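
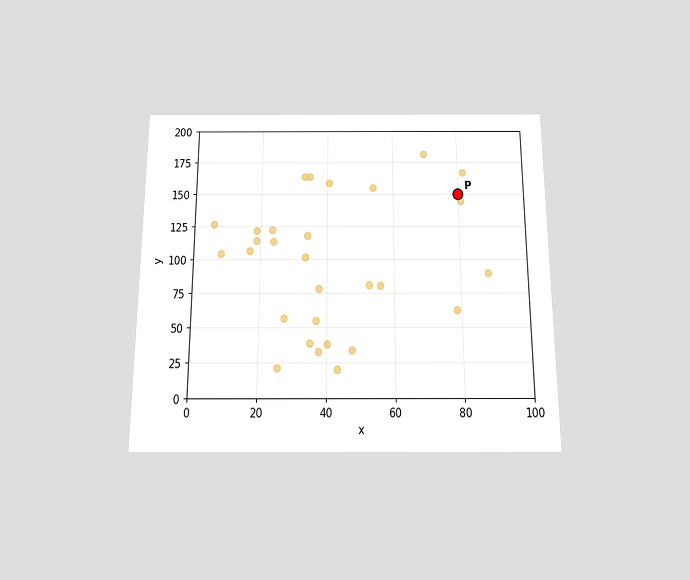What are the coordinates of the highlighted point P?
The chart is viewed slightly from below. Following the gridlines from P to each axis, P sits at (80, 150).

(80, 150)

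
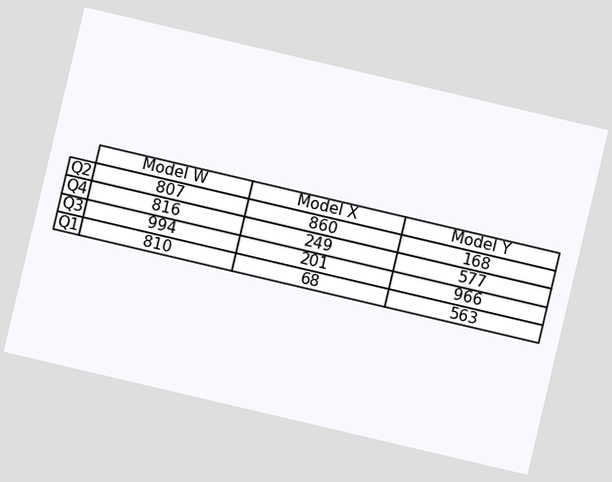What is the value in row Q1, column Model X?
The chart is tilted about 13° clockwise. The (Q1, Model X) cell reads 68.

68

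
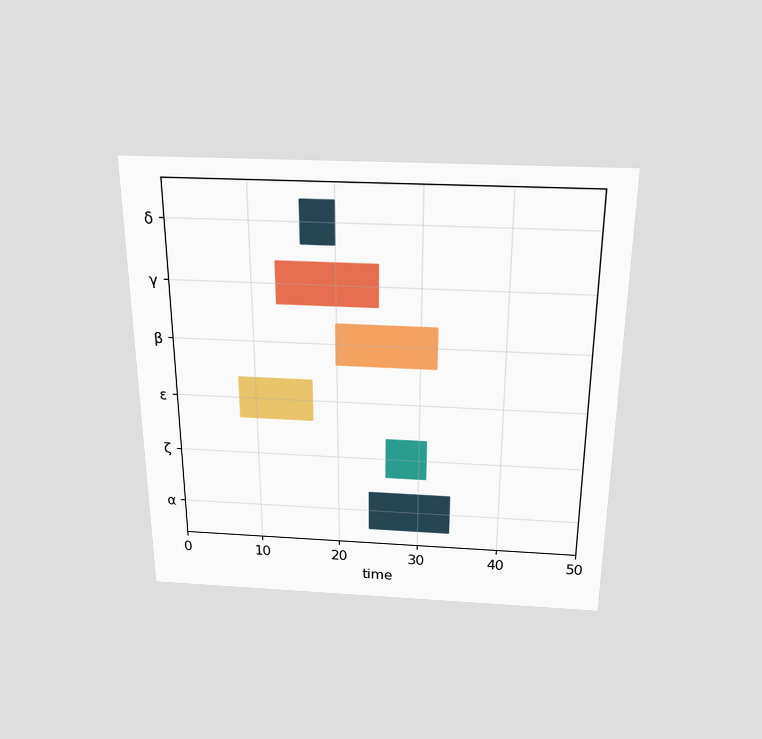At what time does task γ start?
The chart is viewed slightly from above. The γ bar begins at t=13.

13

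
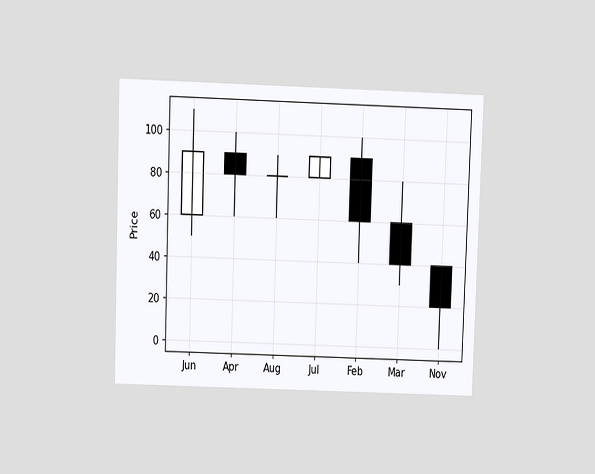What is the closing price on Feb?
60

The chart is viewed slightly from above. The Feb candle closes at 60.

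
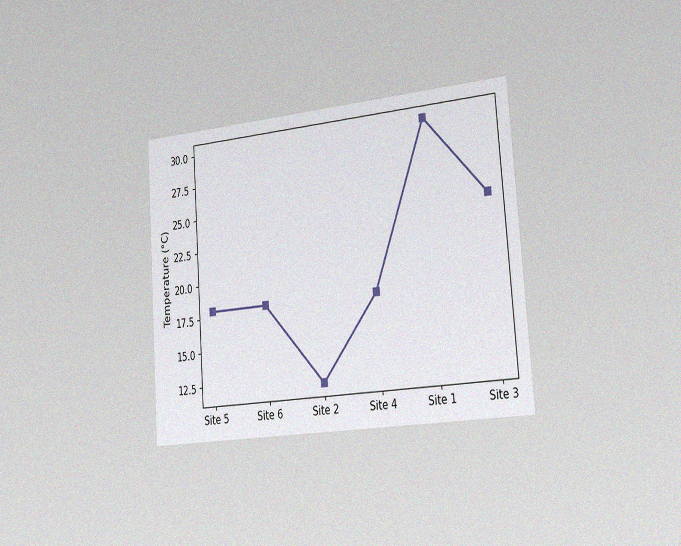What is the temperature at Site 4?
18°C

The chart is tilted about 4° counter-clockwise and viewed slightly from the right, with some photo noise. At Site 4, the line is at 18°C.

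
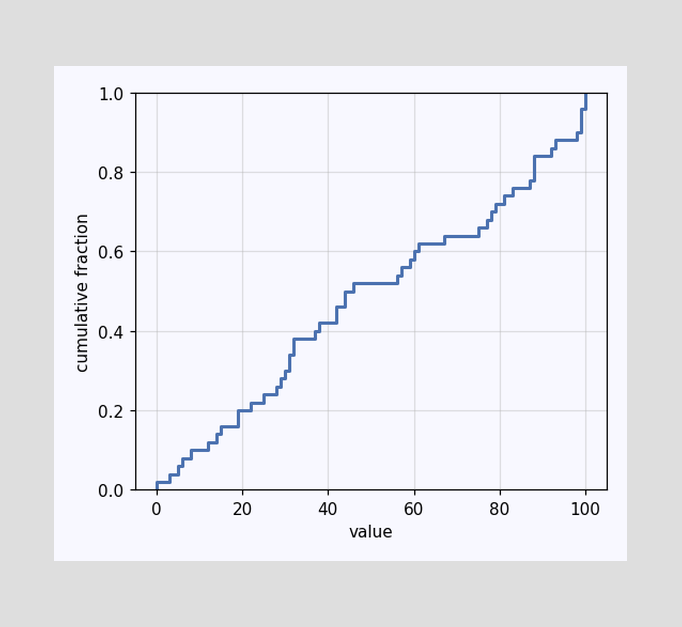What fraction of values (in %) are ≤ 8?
10%

At x=8 the ECDF step is at 10%.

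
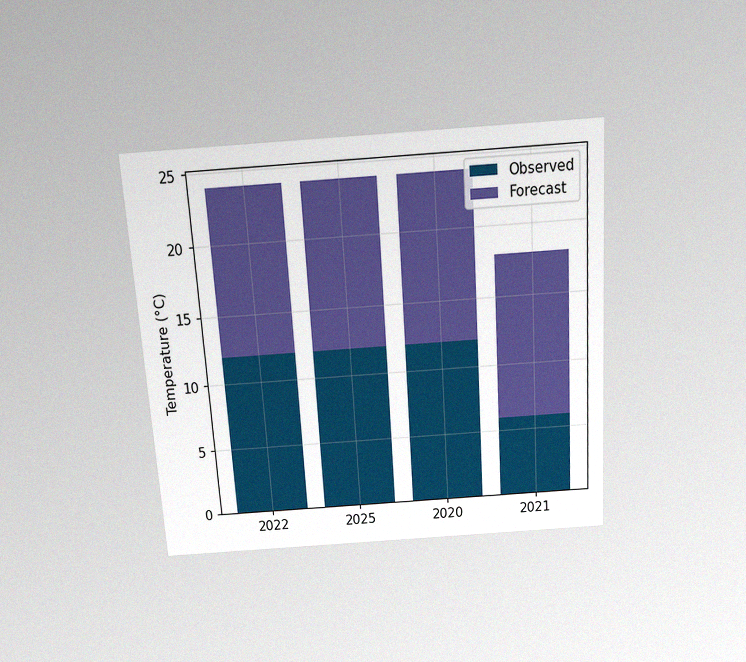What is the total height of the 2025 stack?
The chart is tilted about 4° counter-clockwise and viewed slightly from above, with some photo noise. The 2025 stack's top reaches 24°C on the y-axis.

24°C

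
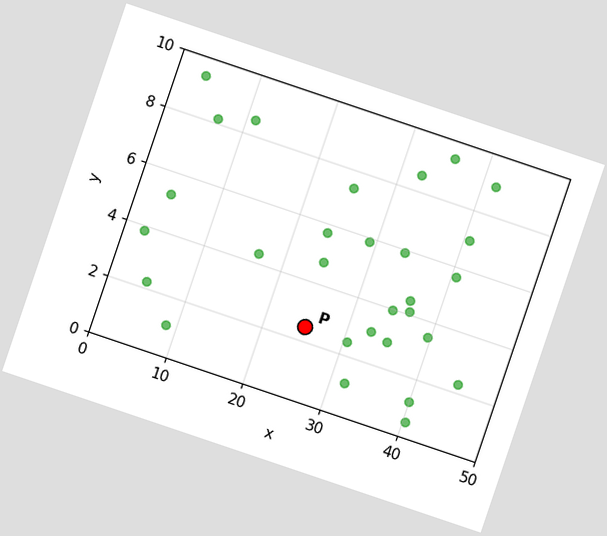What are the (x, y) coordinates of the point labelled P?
(25, 2.5)

The chart is tilted about 19° clockwise. Following the gridlines from P to each axis, P sits at (25, 2.5).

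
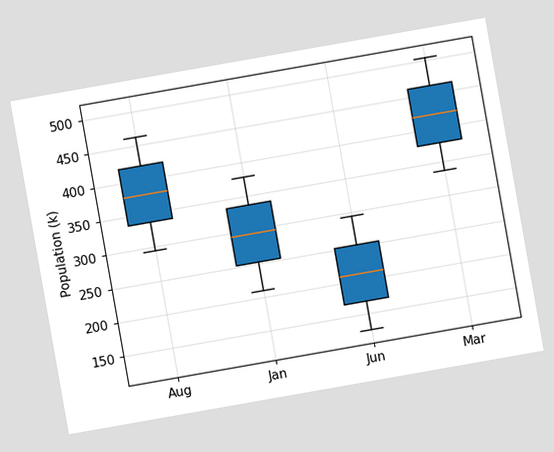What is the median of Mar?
The chart is tilted about 10° counter-clockwise. The median line in the Mar box sits at 420k.

420k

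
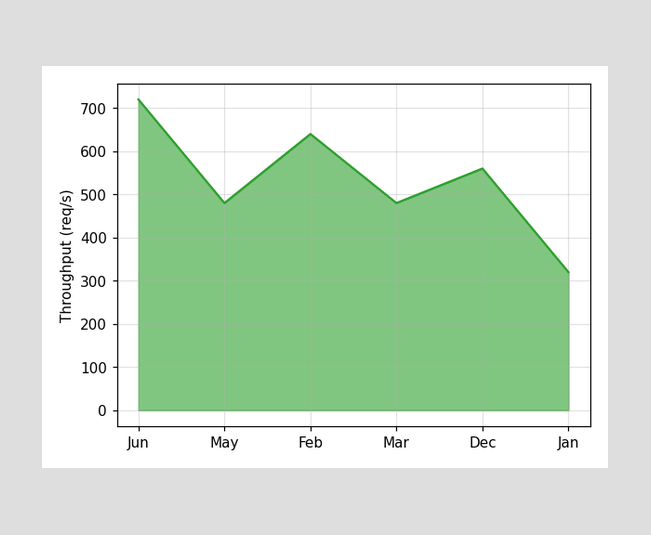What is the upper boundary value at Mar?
At Mar the upper boundary is at 480req/s.

480req/s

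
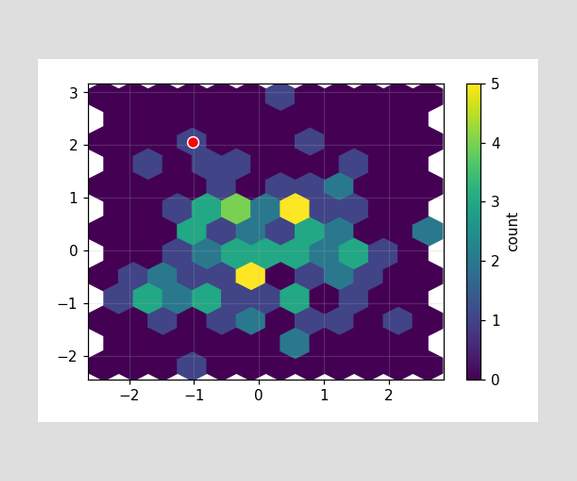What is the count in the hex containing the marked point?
1

The marked hex reads 1 on the colorbar.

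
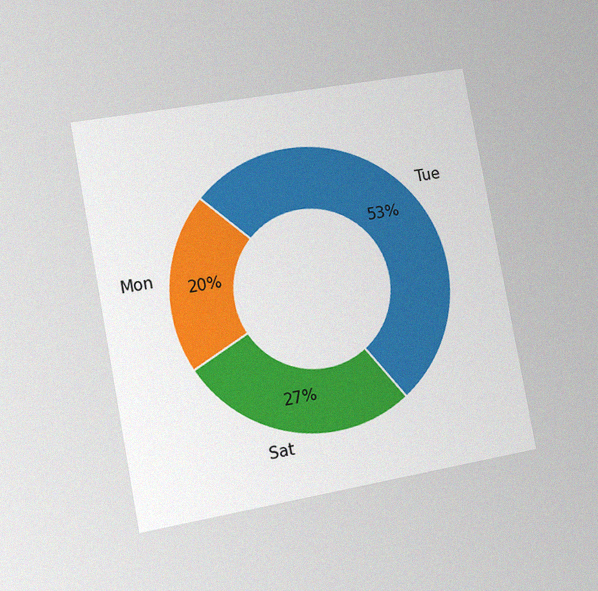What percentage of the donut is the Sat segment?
27%

The chart is tilted about 10° counter-clockwise and viewed slightly from the left, with some photo noise. The Sat segment takes up 27% of the ring.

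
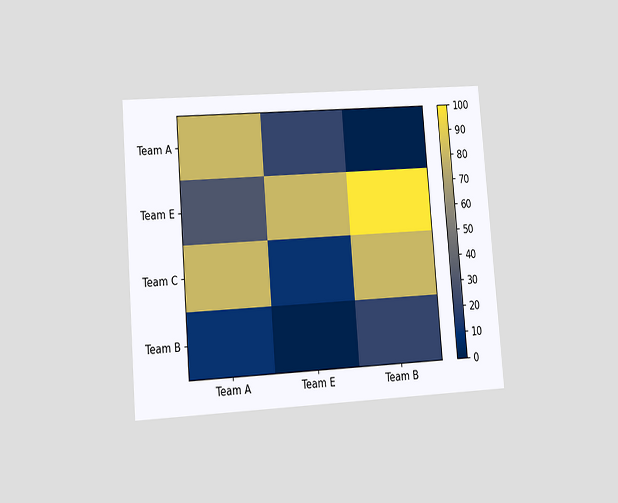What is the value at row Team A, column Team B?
0

The chart is tilted about 5° counter-clockwise and viewed at a slight angle. Matching cell (Team A, Team B) against the colorbar gives 0.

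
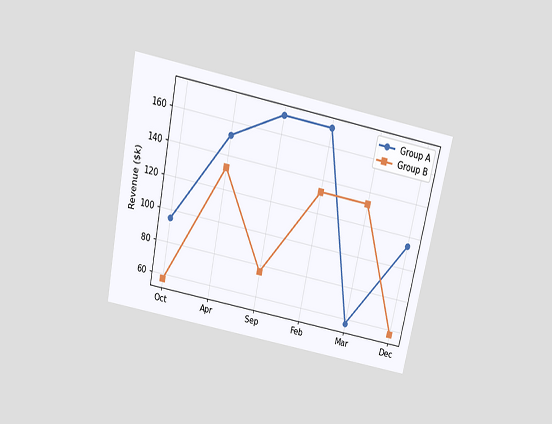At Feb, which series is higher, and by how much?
Group A, by $38k

The chart is tilted about 12° clockwise and viewed slightly from above. At Feb, Group A sits above the other line by $38k.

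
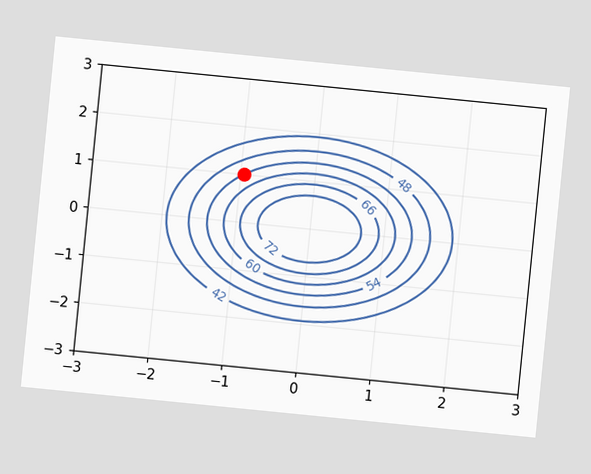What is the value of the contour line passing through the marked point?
54

The chart is tilted about 6° clockwise. The marked point sits on the contour labelled 54.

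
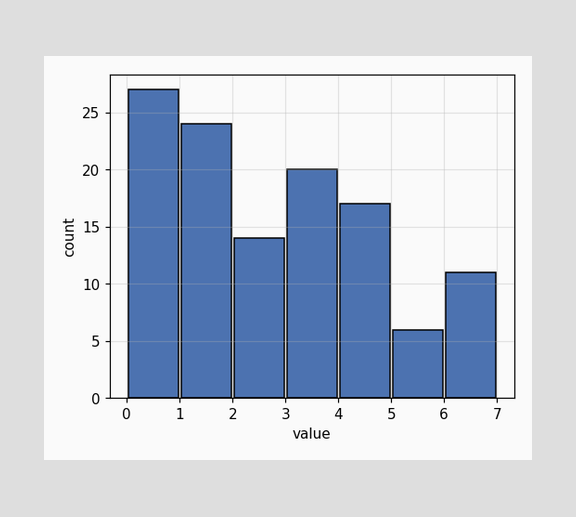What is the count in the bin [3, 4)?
The [3, 4) bin has height 20.

20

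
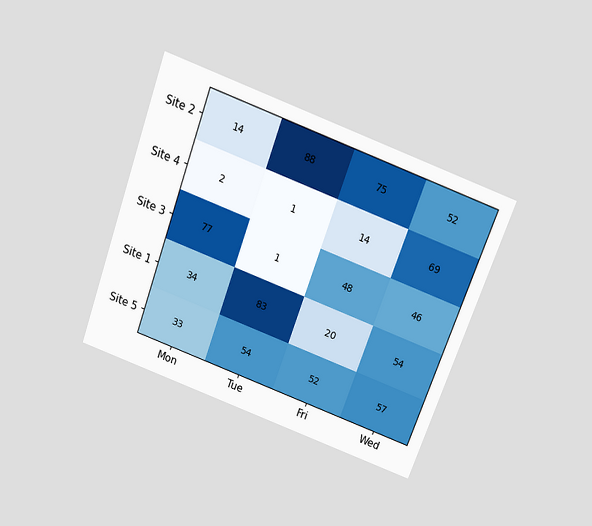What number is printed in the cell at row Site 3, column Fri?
48

The chart is tilted about 20° clockwise and viewed slightly from above. The (Site 3, Fri) cell reads 48.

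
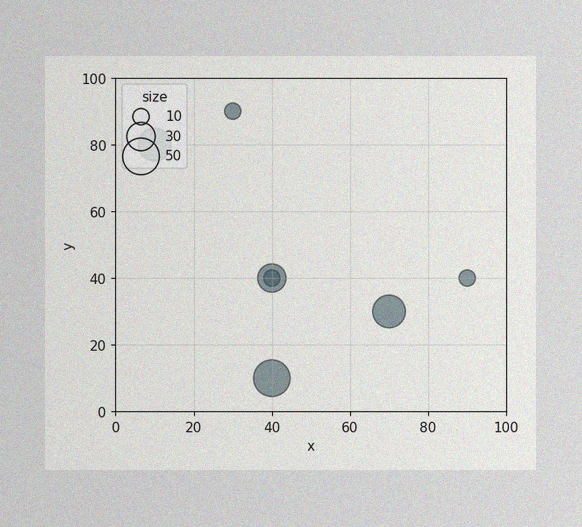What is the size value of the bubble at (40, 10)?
The image has some photo noise and uneven lighting. Matching the bubble at (40, 10) against the size legend gives 50.

50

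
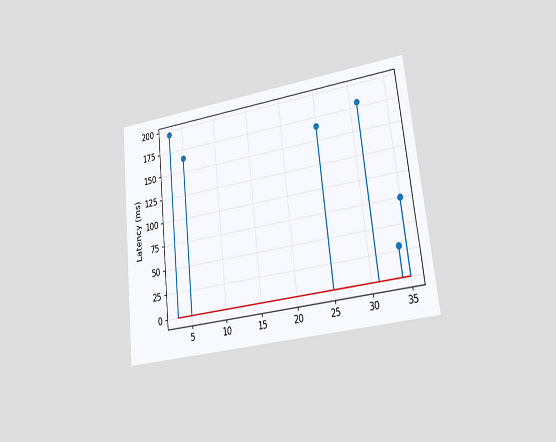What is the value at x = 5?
165ms

The chart is tilted about 6° counter-clockwise and viewed at a slight angle. The stem at x=5 reaches 165ms.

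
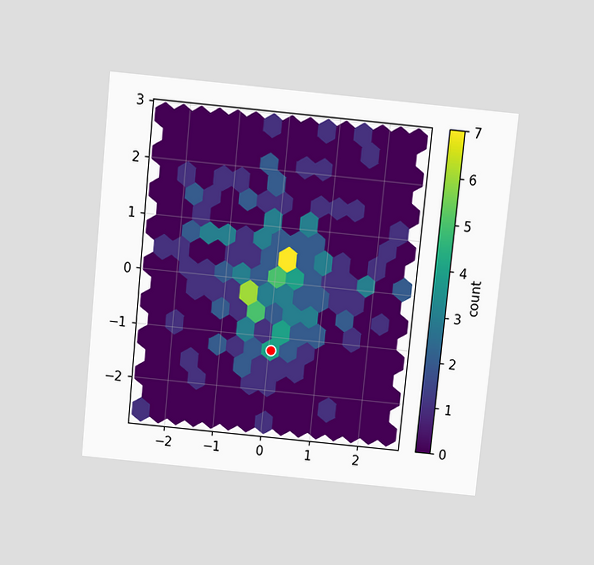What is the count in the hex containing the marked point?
The chart is tilted about 6° clockwise and viewed slightly from above. The marked hex reads 4 on the colorbar.

4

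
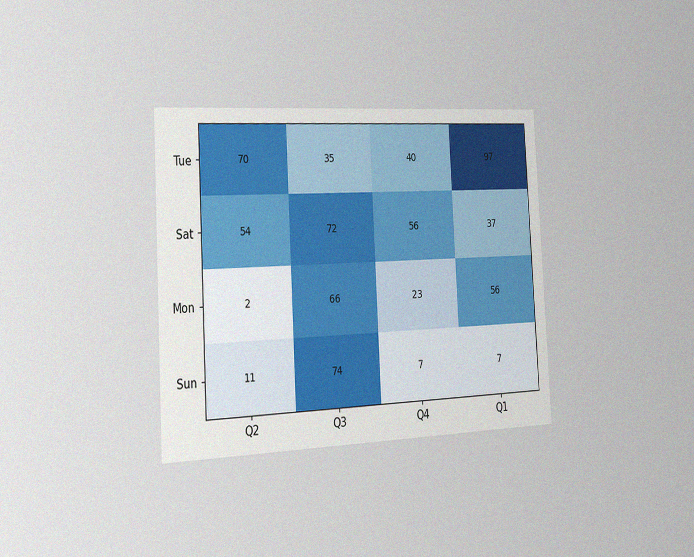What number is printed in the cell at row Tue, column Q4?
The chart is tilted about 3° counter-clockwise and viewed slightly from the left, with some photo noise. The (Tue, Q4) cell reads 40.

40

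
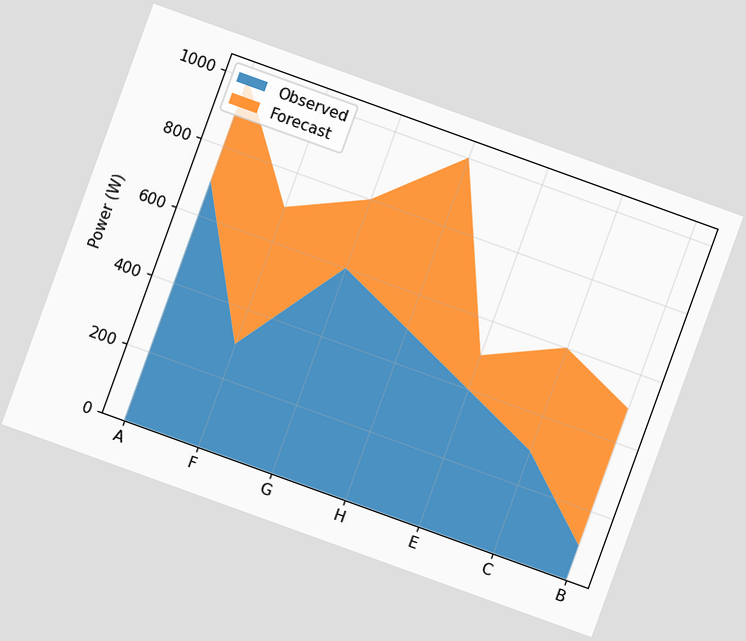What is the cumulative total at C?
600W

The chart is tilted about 20° clockwise. The stacked total at C reaches 600W.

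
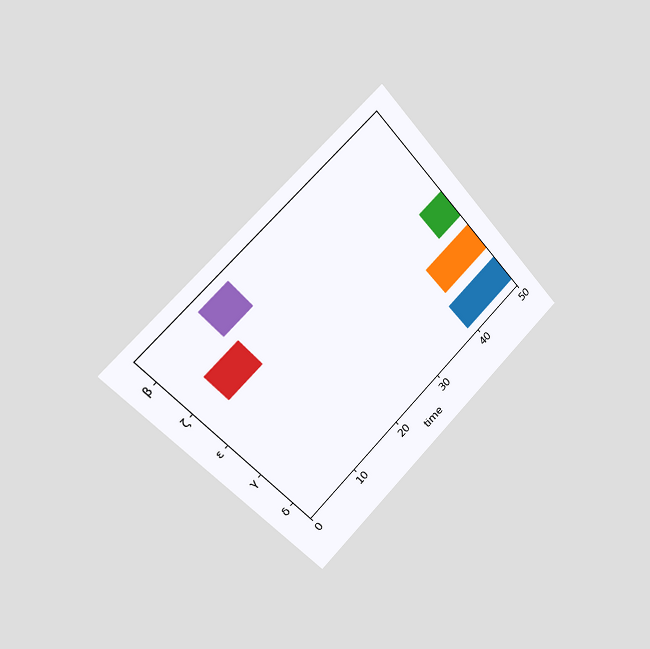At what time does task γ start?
The chart is tilted about 44° counter-clockwise and viewed slightly from the left. The γ bar begins at t=40.

40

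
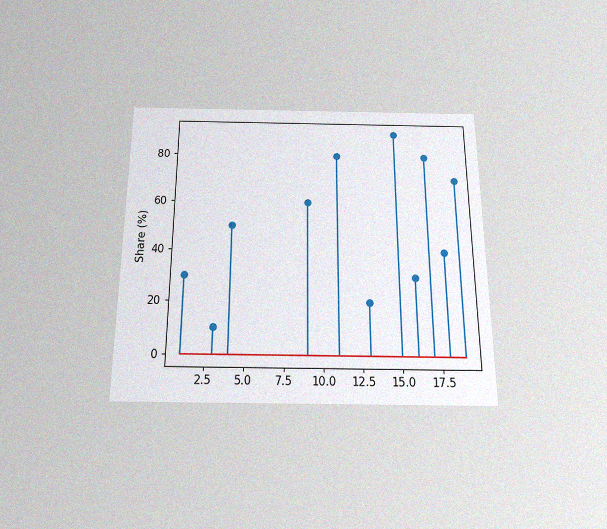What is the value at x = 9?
60%

The chart is viewed slightly from below, with some photo noise. The stem at x=9 reaches 60%.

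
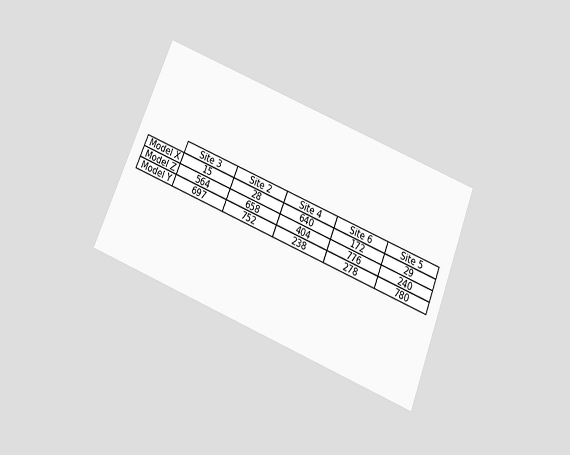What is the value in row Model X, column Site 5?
The chart is tilted about 22° clockwise and viewed slightly from below. The (Model X, Site 5) cell reads 29.

29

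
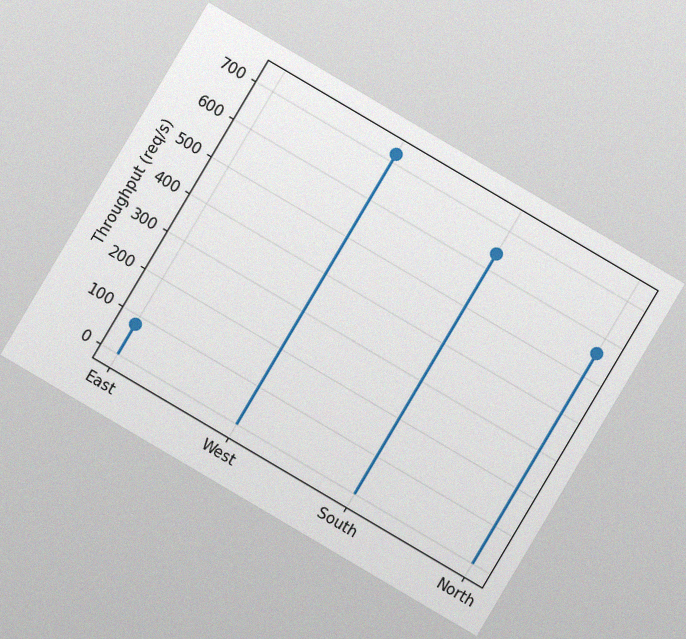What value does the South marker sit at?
The chart is tilted about 31° clockwise, with some photo noise. The South marker sits at 640req/s.

640req/s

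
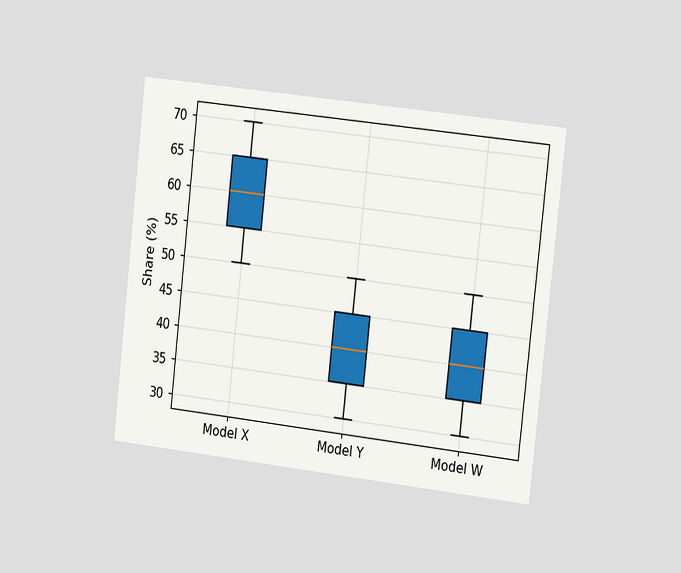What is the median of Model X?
The chart is tilted about 6° clockwise and viewed slightly from the right. The median line in the Model X box sits at 60%.

60%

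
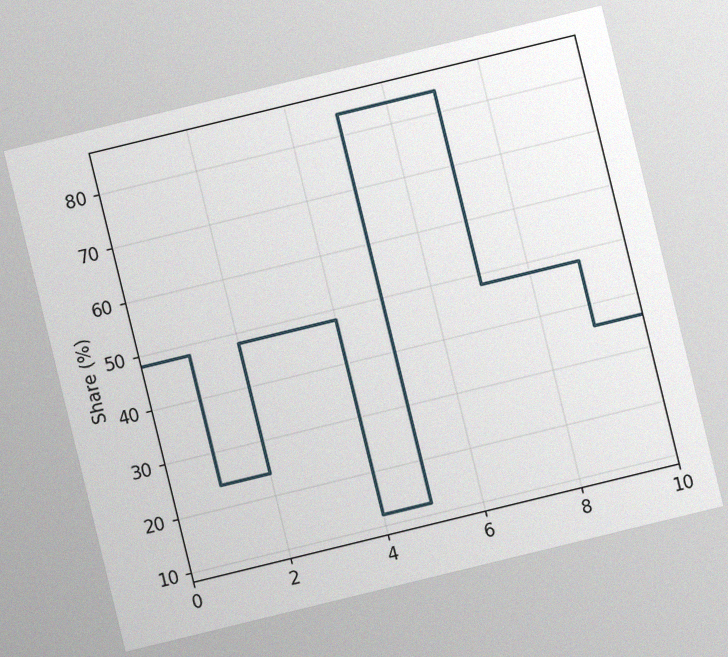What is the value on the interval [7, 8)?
The chart is tilted about 14° counter-clockwise, with some photo noise. On [7, 8) the step sits at 48%.

48%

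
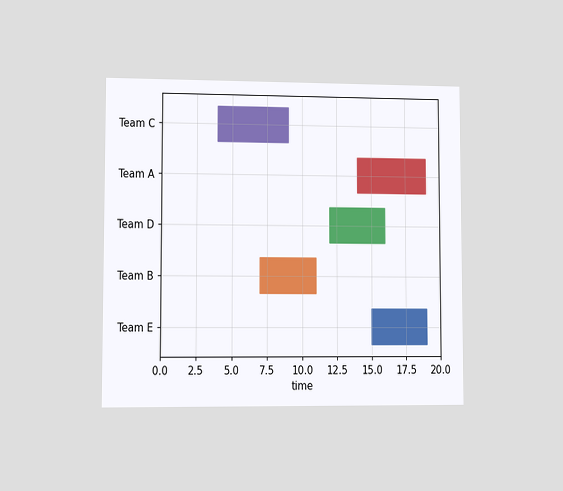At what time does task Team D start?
The chart is viewed at a slight angle. The Team D bar begins at t=12.

12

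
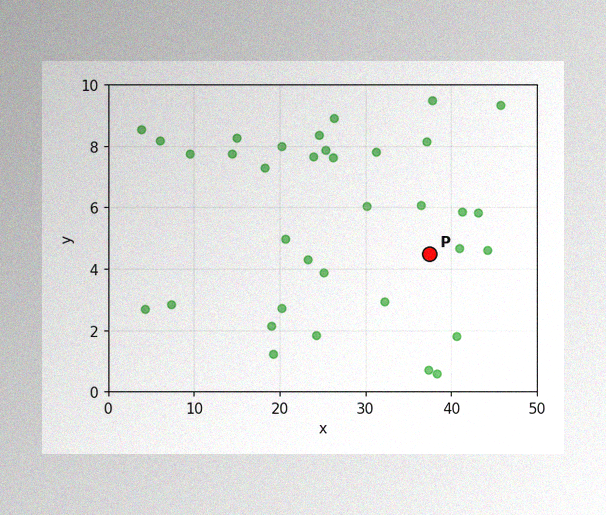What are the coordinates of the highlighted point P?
The image has some photo noise and uneven lighting. Following the gridlines from P to each axis, P sits at (37.5, 4.5).

(37.5, 4.5)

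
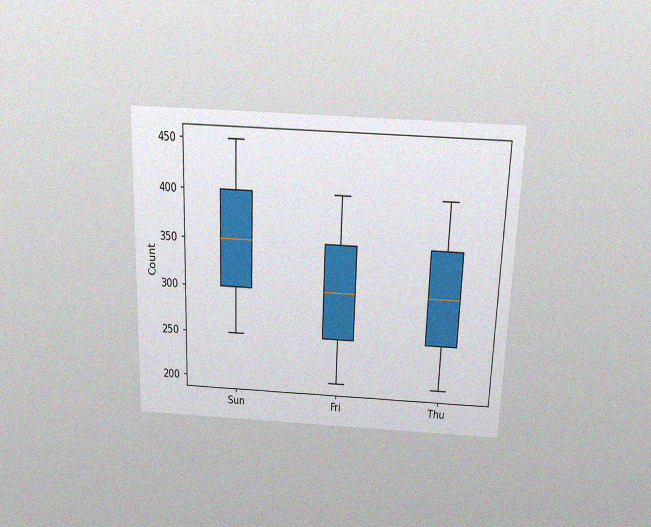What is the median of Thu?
300

The chart is viewed slightly from above, with some photo noise. The median line in the Thu box sits at 300.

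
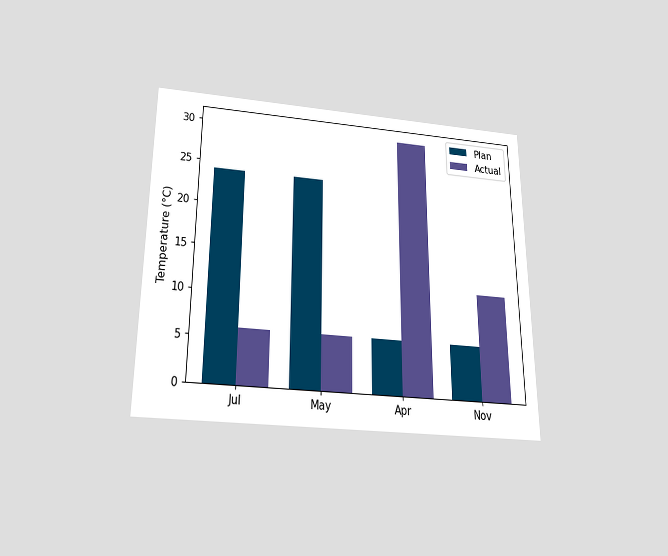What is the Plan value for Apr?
6°C

The chart is viewed slightly from below. The Plan bar at Apr reaches 6°C on the y-axis.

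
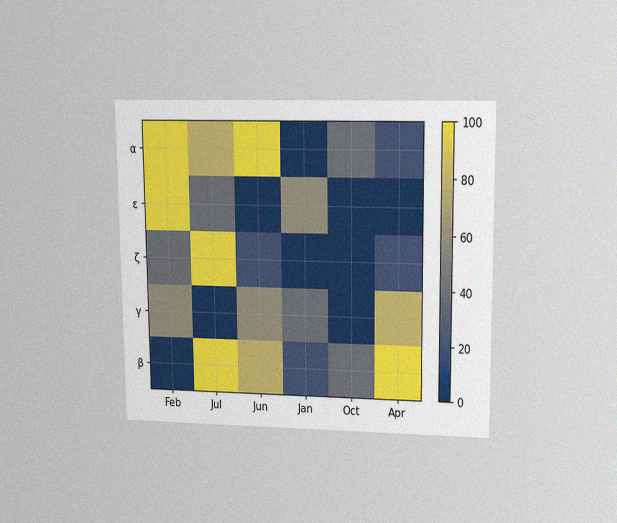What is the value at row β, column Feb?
The chart is viewed at a slight angle, with some photo noise. Matching cell (β, Feb) against the colorbar gives 0.

0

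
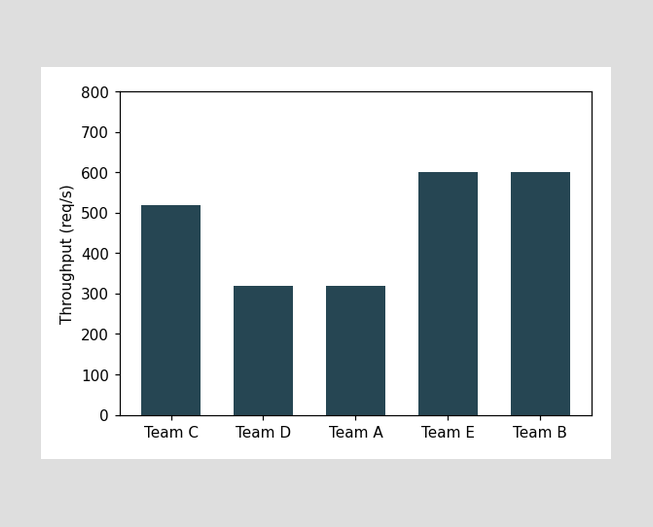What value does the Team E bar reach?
600req/s

Reading along the chart's y-axis, the Team E bar reaches 600req/s.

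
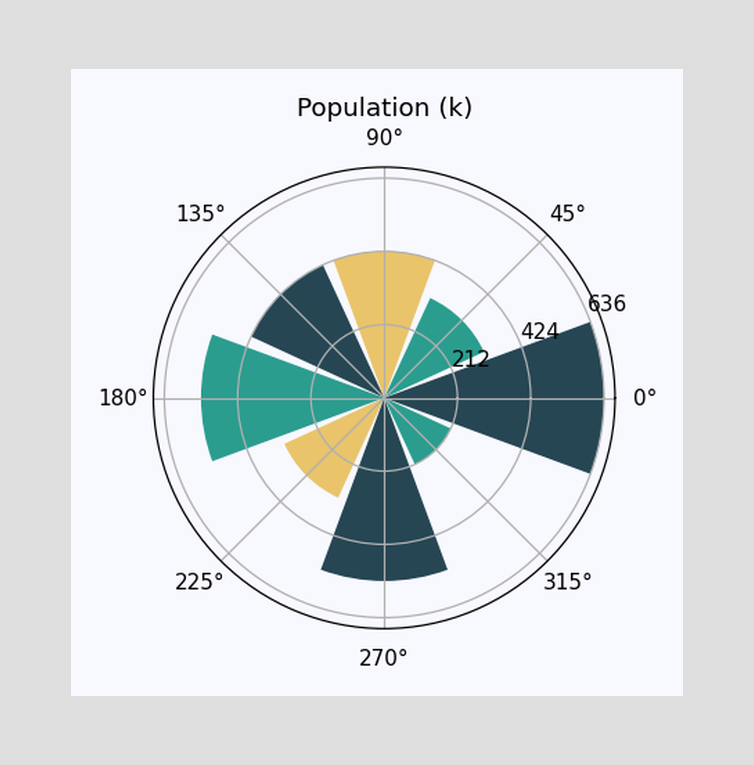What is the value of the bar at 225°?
318k

The bar at 225° reaches 318k on the radial axis.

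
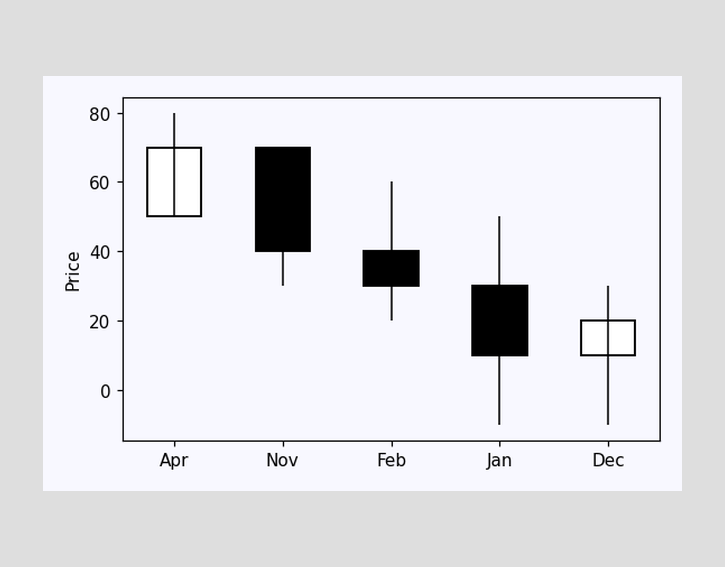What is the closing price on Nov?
40

The Nov candle closes at 40.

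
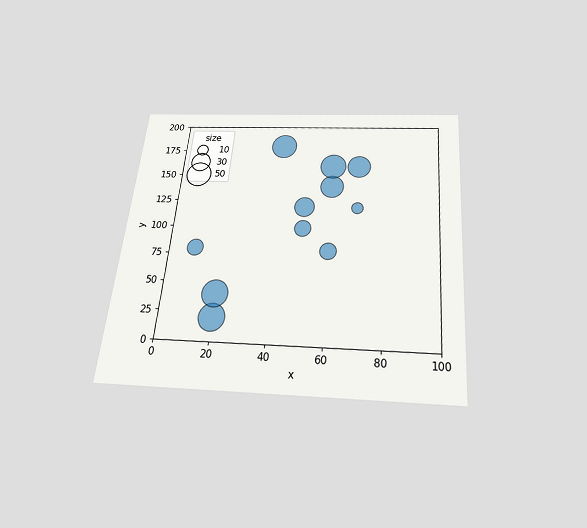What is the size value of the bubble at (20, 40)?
The chart is tilted about 5° clockwise and viewed slightly from below. Matching the bubble at (20, 40) against the size legend gives 50.

50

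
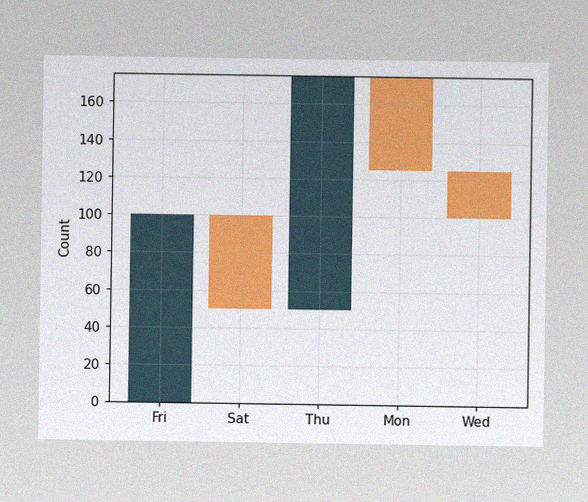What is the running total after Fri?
100

The image has some photo noise and uneven lighting. After Fri the running total reaches 100.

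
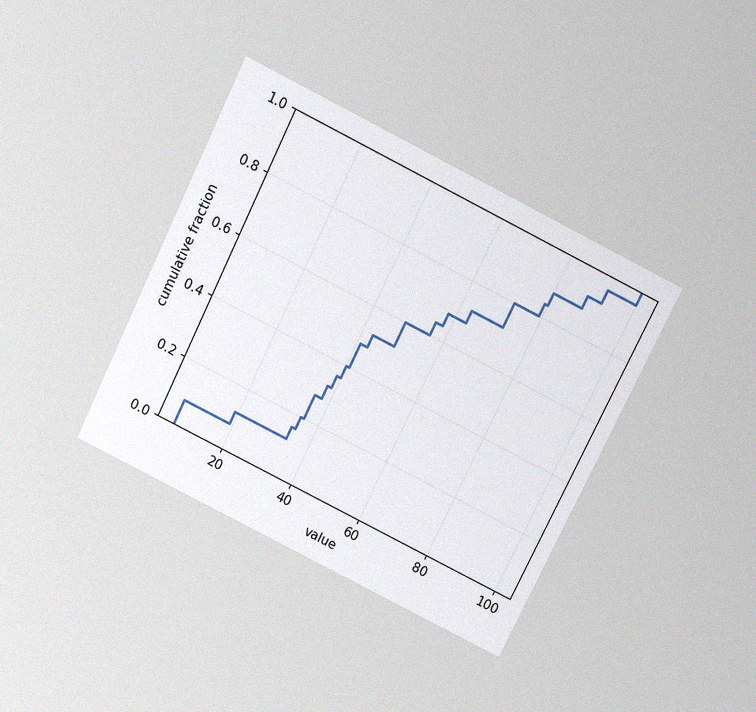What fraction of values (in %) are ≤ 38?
The chart is tilted about 26° clockwise and viewed slightly from above, with some photo noise. At x=38 the ECDF step is at 32%.

32%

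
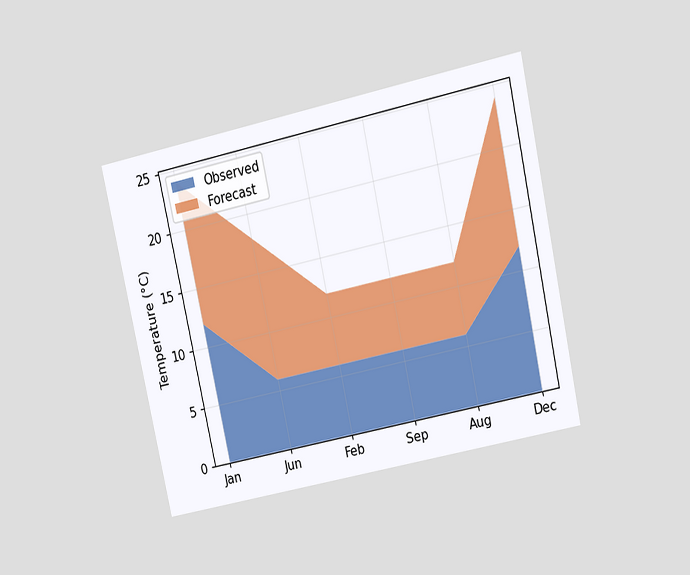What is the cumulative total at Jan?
24°C

The chart is tilted about 12° counter-clockwise and viewed at a slight angle. The stacked total at Jan reaches 24°C.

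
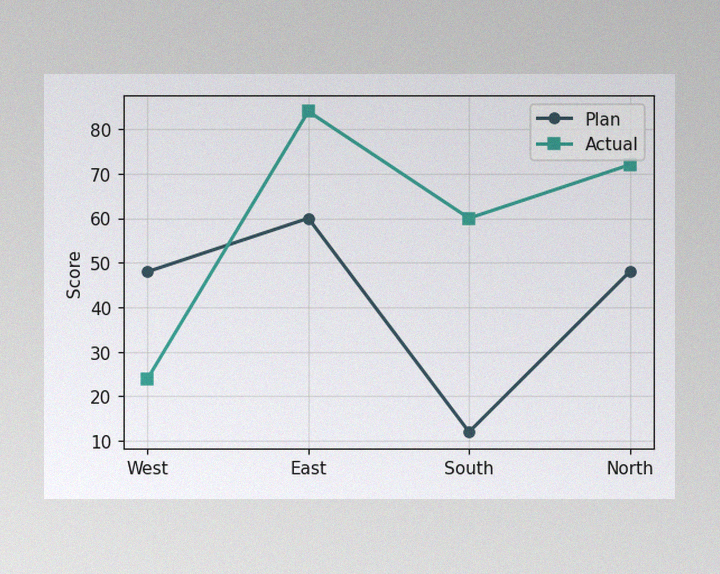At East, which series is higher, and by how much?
The image has some photo noise and uneven lighting. At East, Actual sits above the other line by 24.

Actual, by 24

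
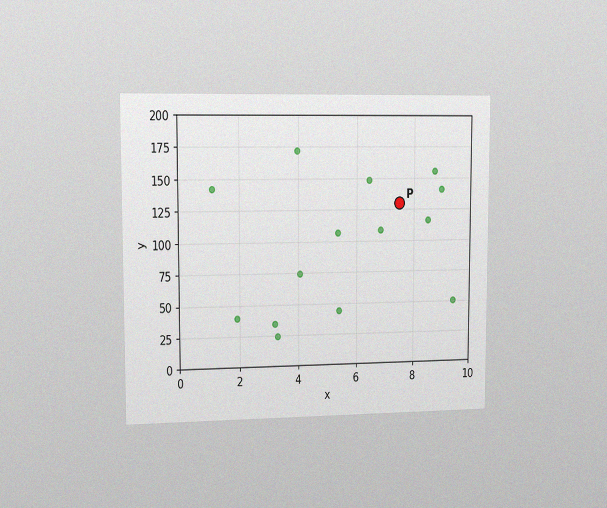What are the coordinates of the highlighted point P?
(7.5, 130)

The chart is viewed slightly from the left, with some photo noise. Following the gridlines from P to each axis, P sits at (7.5, 130).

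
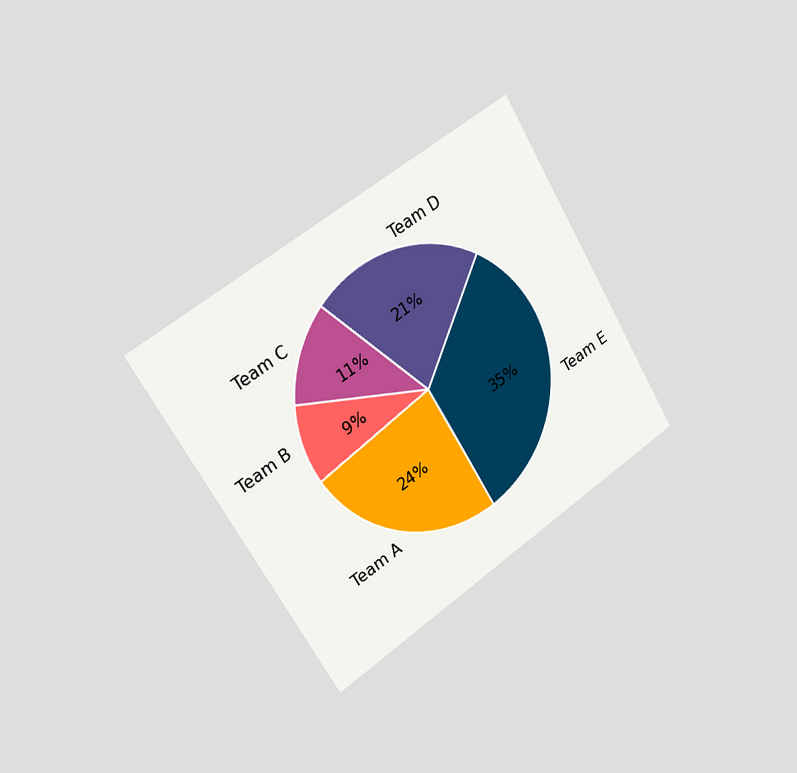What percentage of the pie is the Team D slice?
21%

The chart is tilted about 31° counter-clockwise and viewed slightly from the left. The Team D slice takes up 21% of the pie.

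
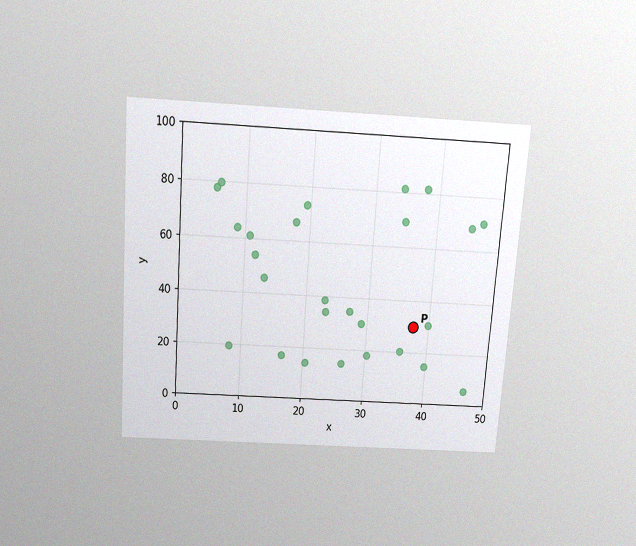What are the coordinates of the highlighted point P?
(37.5, 30)

The chart is tilted about 4° clockwise and viewed slightly from above, with some photo noise. Following the gridlines from P to each axis, P sits at (37.5, 30).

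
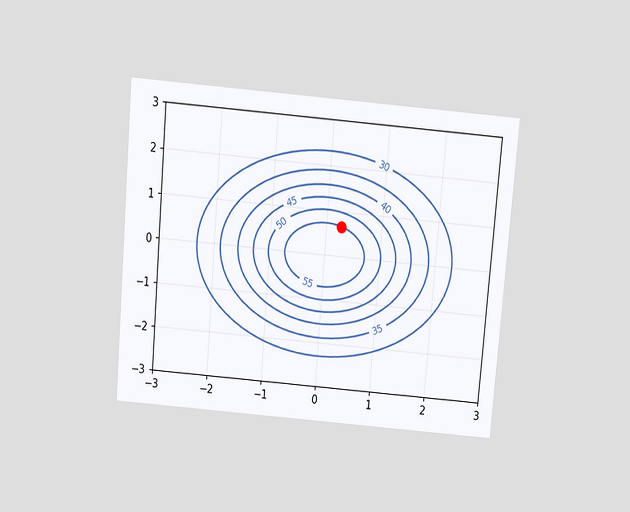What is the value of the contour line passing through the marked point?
55

The chart is tilted about 5° clockwise and viewed slightly from above. The marked point sits on the contour labelled 55.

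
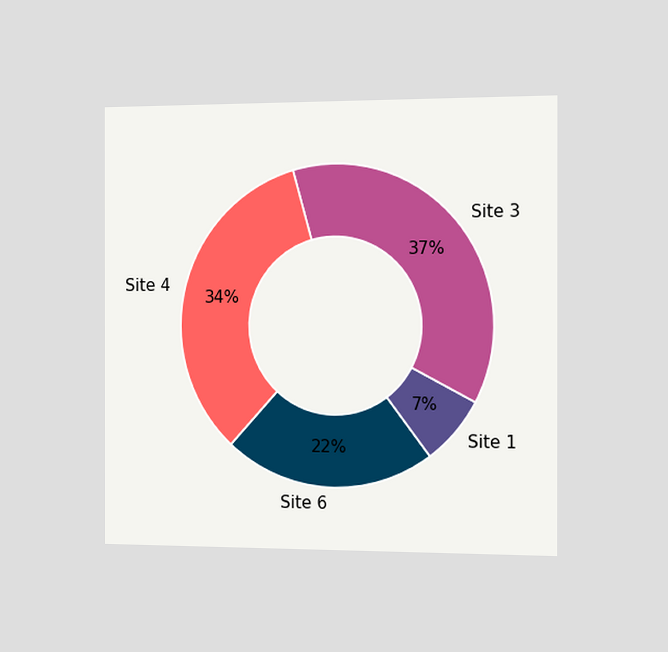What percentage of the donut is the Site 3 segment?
The chart is viewed slightly from the right. The Site 3 segment takes up 37% of the ring.

37%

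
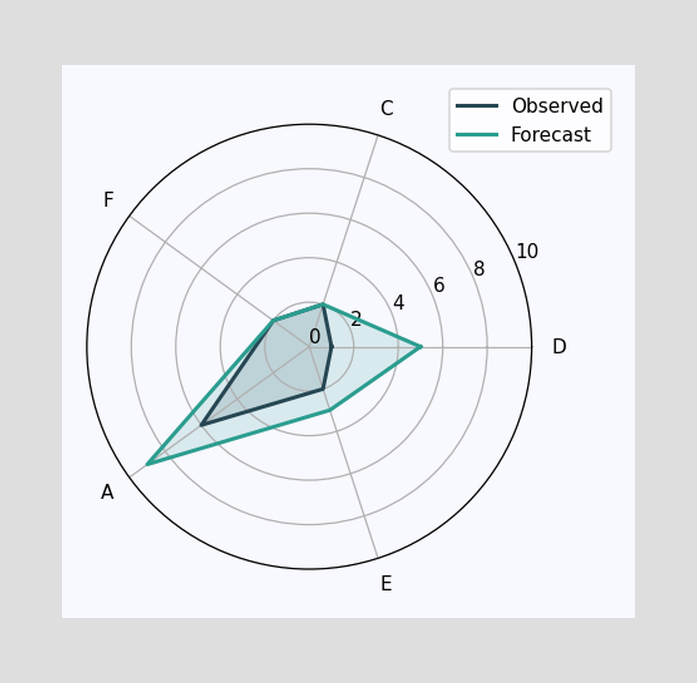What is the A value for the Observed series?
6

On the A axis, Observed reaches 6.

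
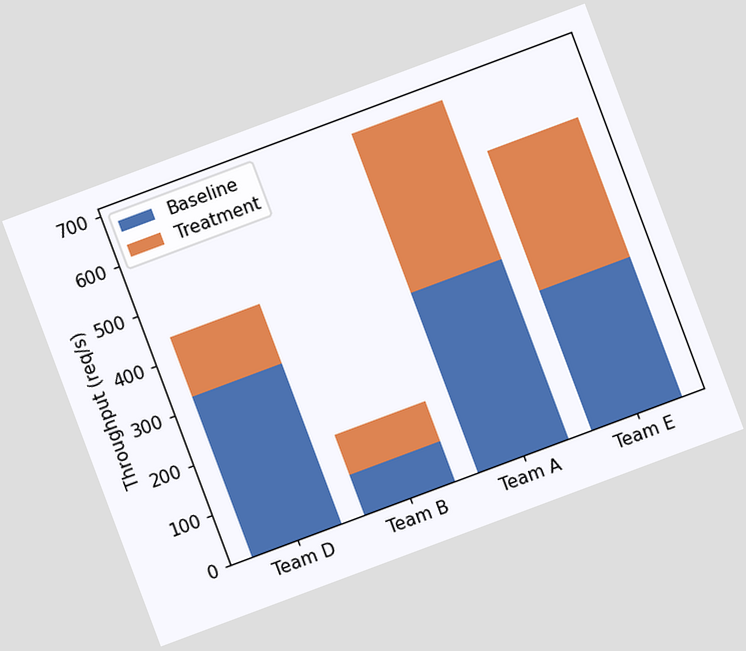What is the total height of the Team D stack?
The chart is tilted about 20° counter-clockwise. The Team D stack's top reaches 440req/s on the y-axis.

440req/s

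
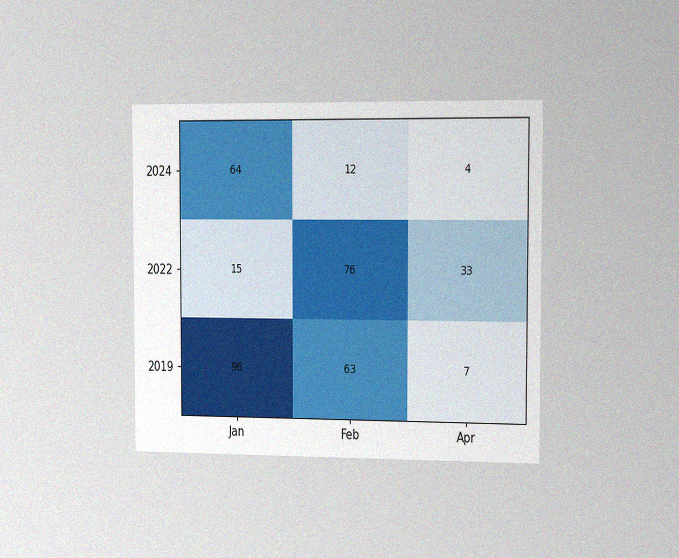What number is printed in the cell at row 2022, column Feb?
76

The chart is viewed slightly from the right, with some photo noise. The (2022, Feb) cell reads 76.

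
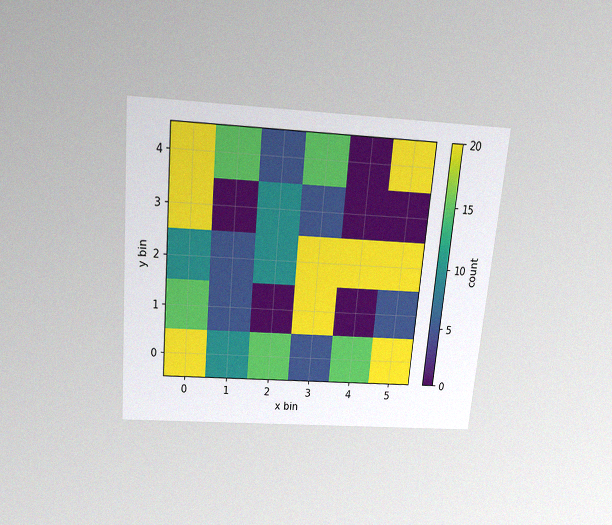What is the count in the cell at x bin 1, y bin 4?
The chart is tilted about 5° clockwise and viewed slightly from above, with some photo noise. Matching the cell (1, 4) against the colorbar gives 15.

15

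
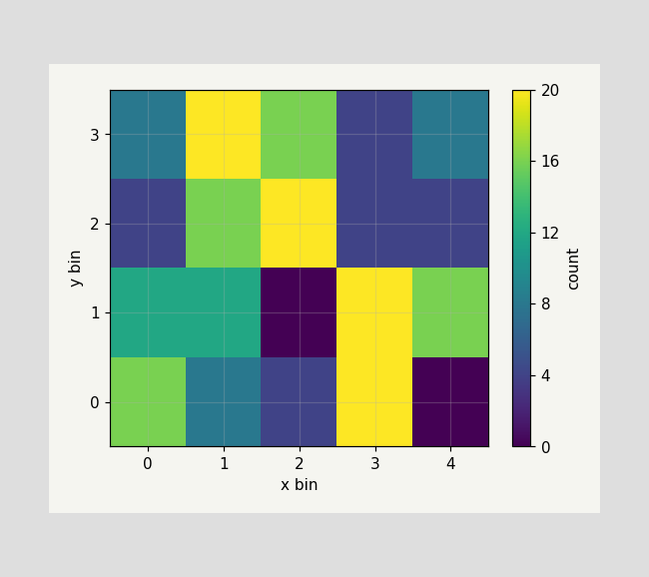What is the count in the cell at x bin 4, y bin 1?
Matching the cell (4, 1) against the colorbar gives 16.

16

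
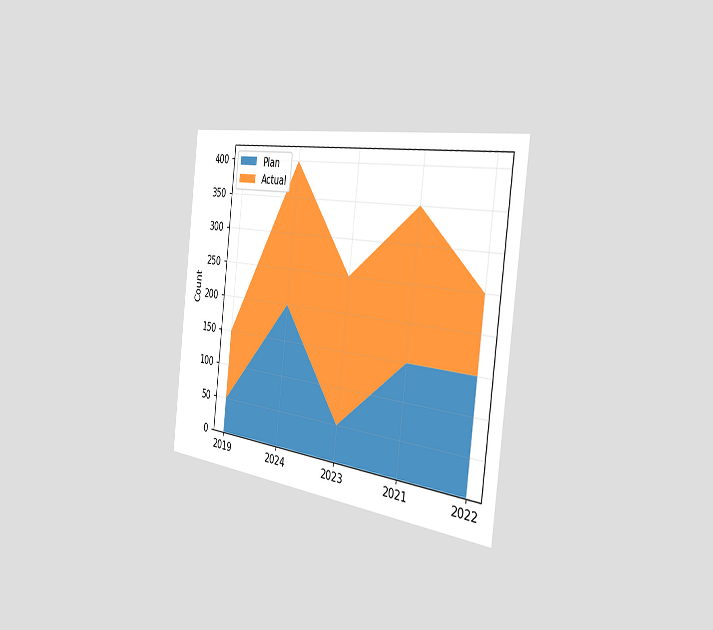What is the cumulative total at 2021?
The chart is tilted about 7° clockwise and viewed slightly from the right. The stacked total at 2021 reaches 350.

350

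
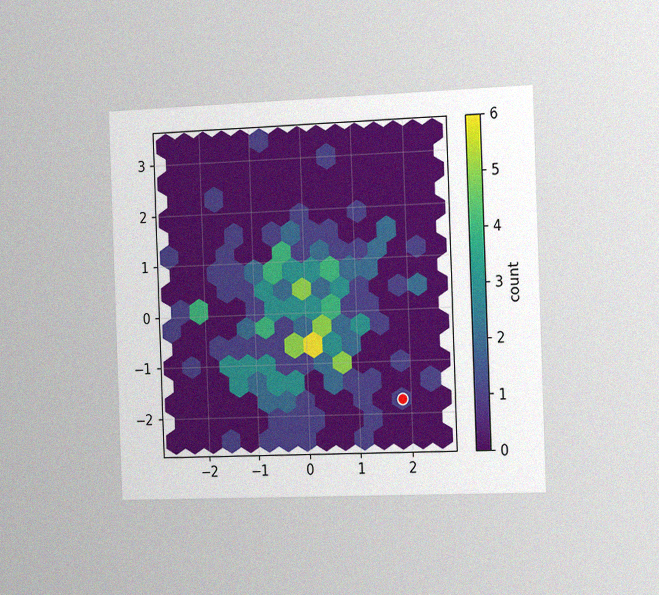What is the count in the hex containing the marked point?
The chart is tilted about 2° counter-clockwise and viewed slightly from the right, with some photo noise. The marked hex reads 1 on the colorbar.

1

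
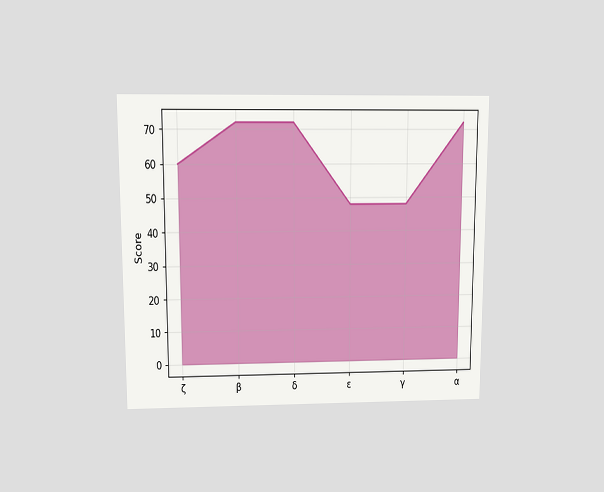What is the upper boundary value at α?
The chart is viewed slightly from above. At α the upper boundary is at 72.

72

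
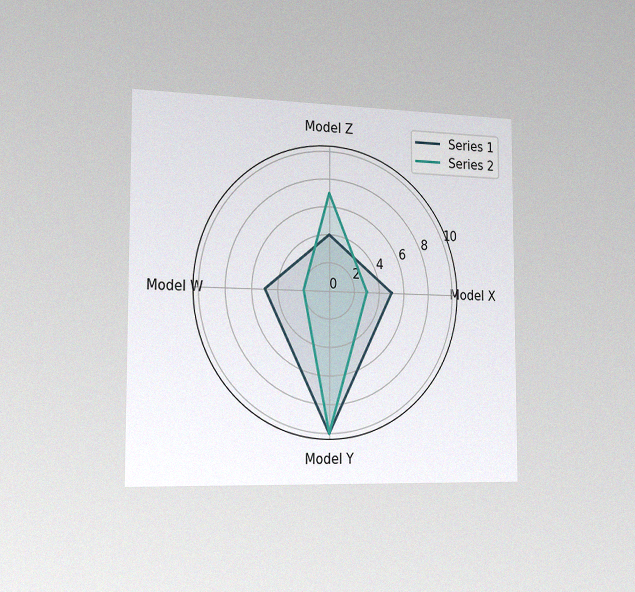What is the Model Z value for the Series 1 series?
4

The chart is viewed slightly from the left, with some photo noise. On the Model Z axis, Series 1 reaches 4.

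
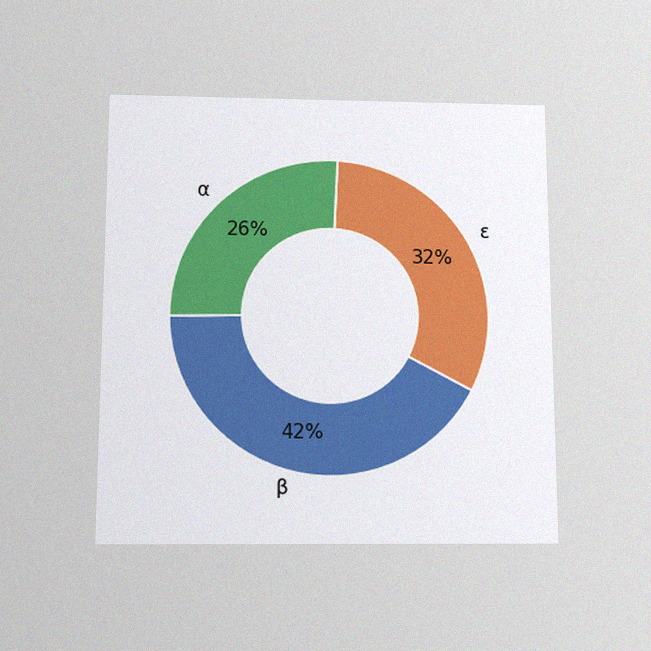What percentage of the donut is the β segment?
42%

The chart is viewed slightly from below, with some photo noise. The β segment takes up 42% of the ring.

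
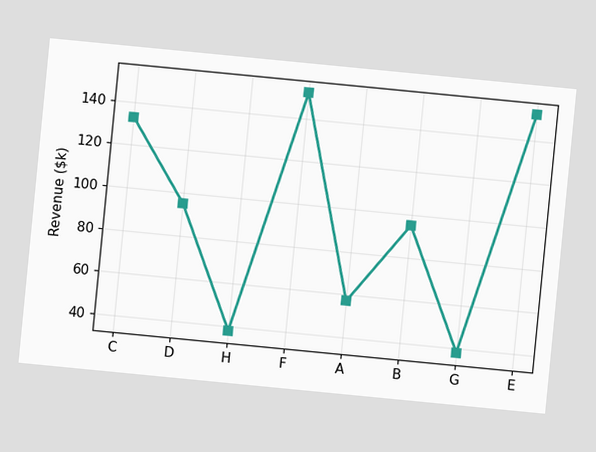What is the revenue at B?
$95k

The chart is tilted about 6° clockwise. At B, the line is at $95k.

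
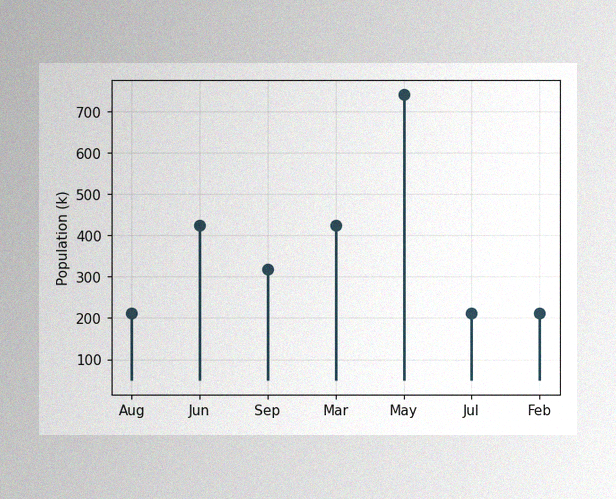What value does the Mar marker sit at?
424k

The image has some photo noise and uneven lighting. The Mar marker sits at 424k.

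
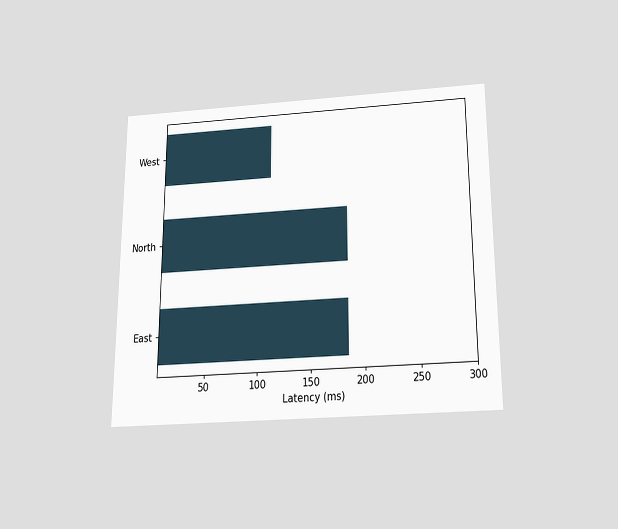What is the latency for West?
The chart is viewed slightly from below. Reading along the chart's x-axis, the West bar reaches 111ms.

111ms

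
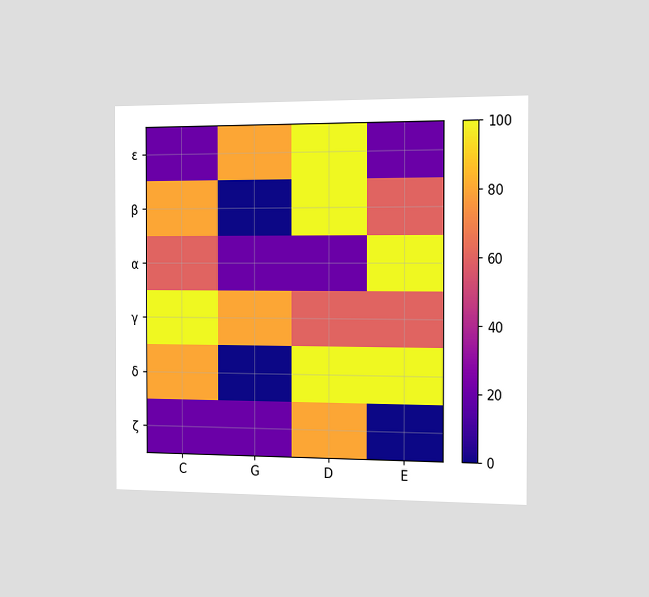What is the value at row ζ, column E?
The chart is viewed slightly from the right. Matching cell (ζ, E) against the colorbar gives 0.

0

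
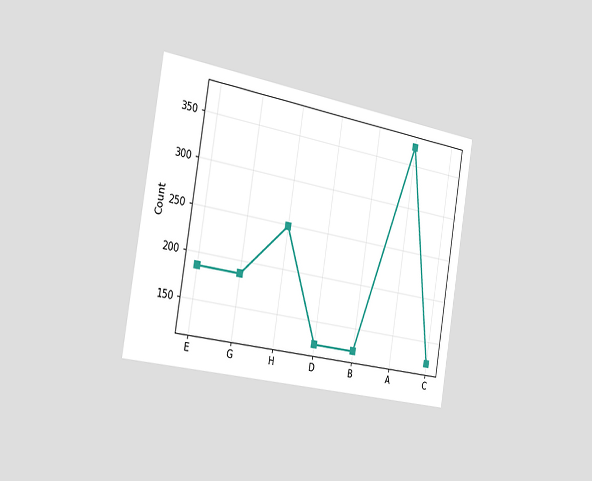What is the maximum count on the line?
372

The chart is tilted about 9° clockwise and viewed slightly from the left. The highest point is at A, and reading across to the y-axis gives 372.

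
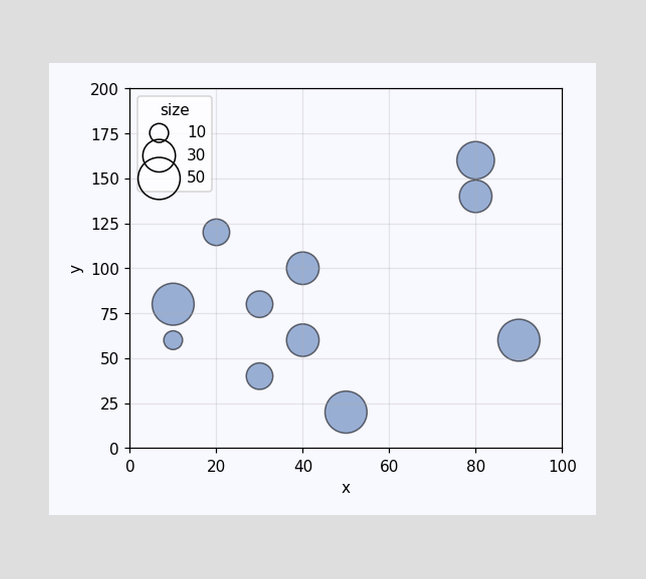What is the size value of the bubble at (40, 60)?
30

Matching the bubble at (40, 60) against the size legend gives 30.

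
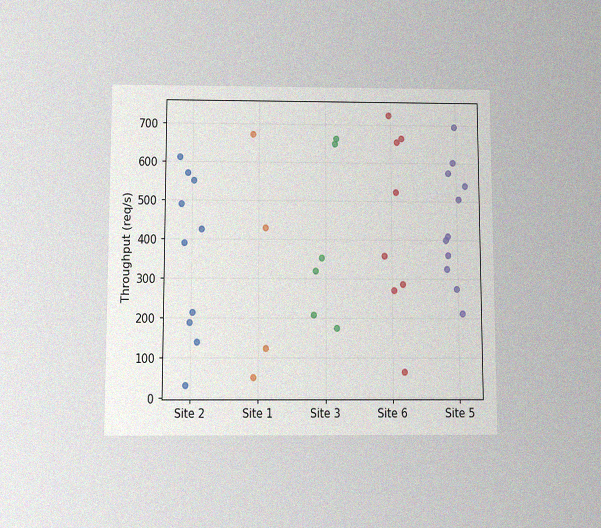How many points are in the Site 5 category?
11

The chart is viewed slightly from below, with some photo noise. Counting the markers in the Site 5 column gives 11.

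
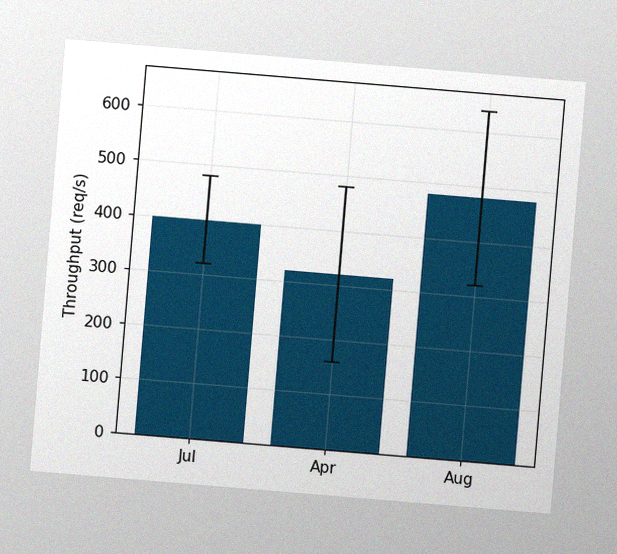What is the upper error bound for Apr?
480req/s

The chart is tilted about 5° clockwise, with some photo noise. The Apr bar's upper whisker reaches 480req/s.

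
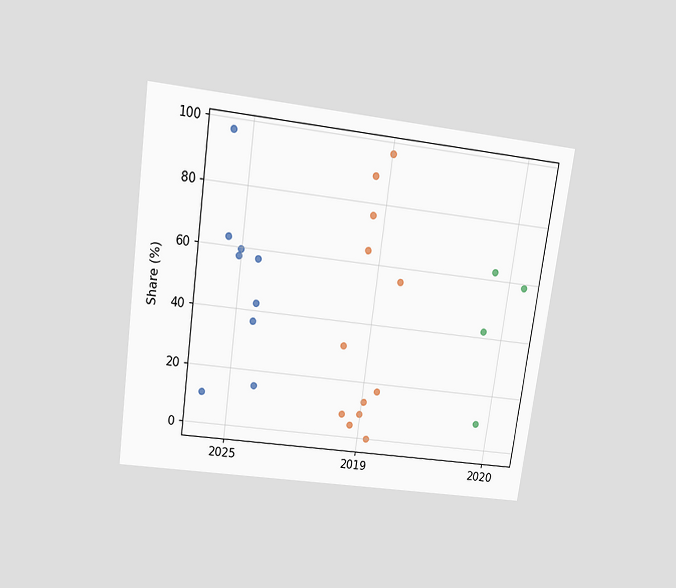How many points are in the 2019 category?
The chart is tilted about 8° clockwise and viewed slightly from above. Counting the markers in the 2019 column gives 12.

12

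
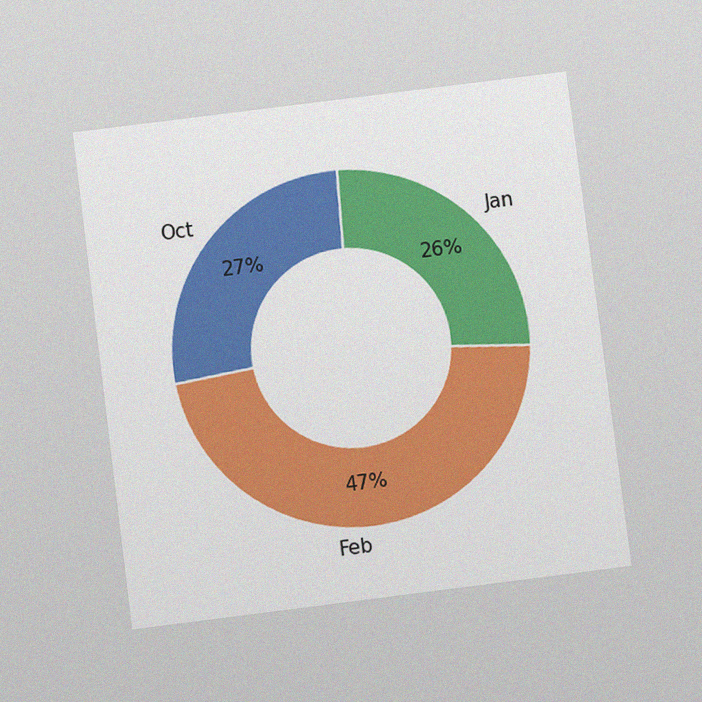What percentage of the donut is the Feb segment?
47%

The chart is tilted about 7° counter-clockwise and viewed slightly from below, with some photo noise. The Feb segment takes up 47% of the ring.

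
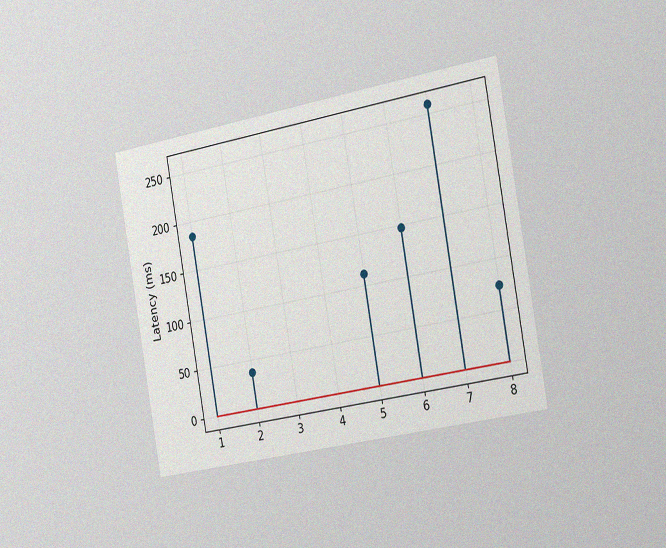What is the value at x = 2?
37ms

The chart is tilted about 10° counter-clockwise and viewed slightly from the right, with some photo noise. The stem at x=2 reaches 37ms.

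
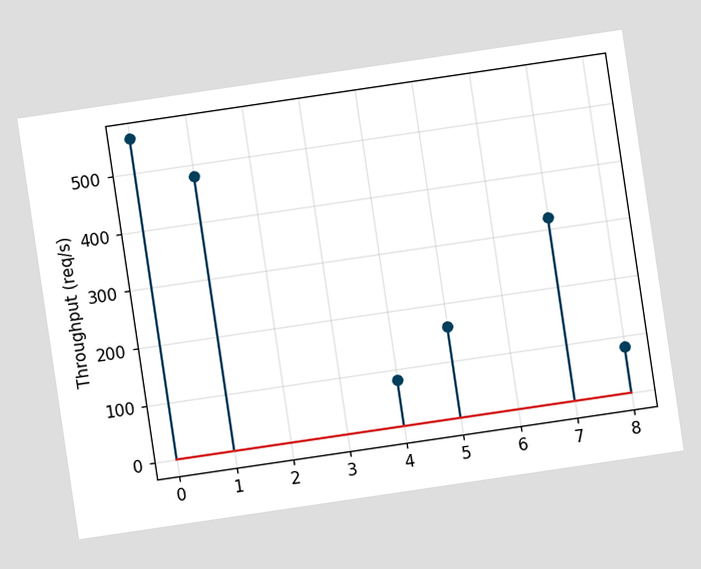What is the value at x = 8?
The chart is tilted about 8° counter-clockwise. The stem at x=8 reaches 80req/s.

80req/s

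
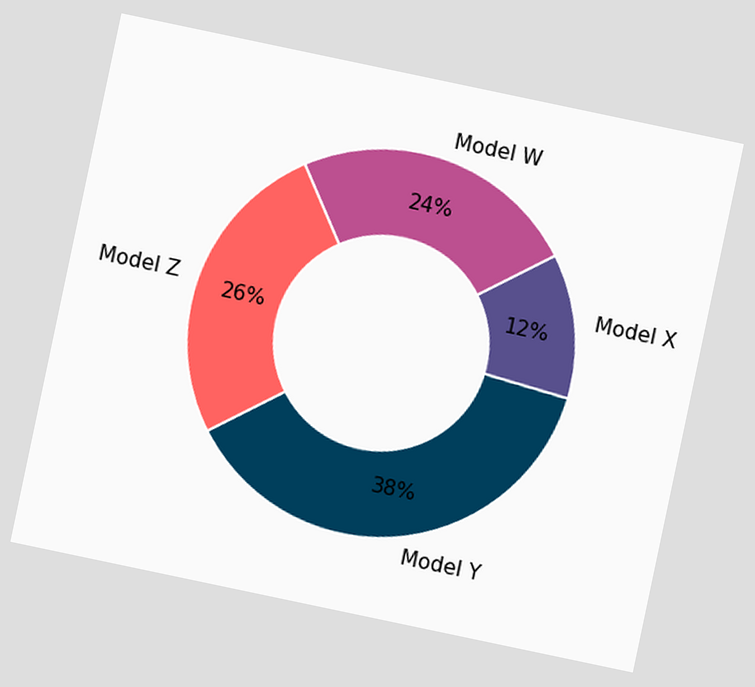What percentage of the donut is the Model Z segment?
The chart is tilted about 12° clockwise. The Model Z segment takes up 26% of the ring.

26%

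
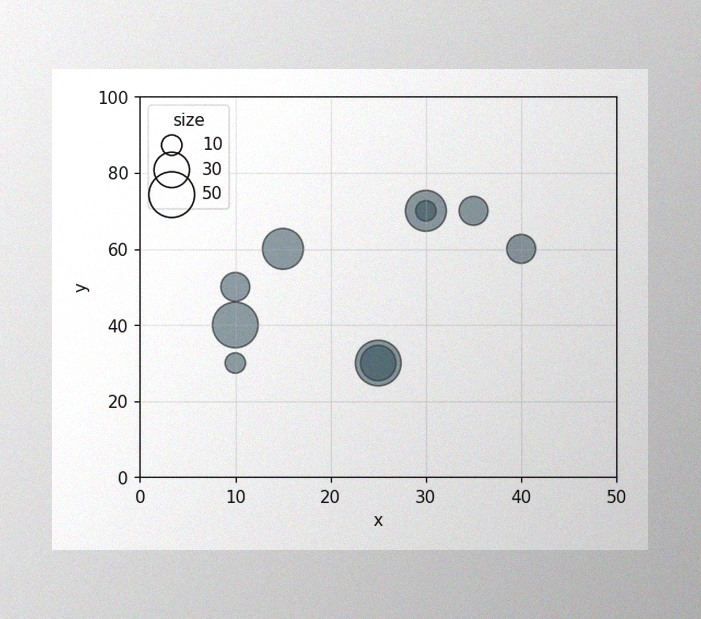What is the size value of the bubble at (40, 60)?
The image has some photo noise and uneven lighting. Matching the bubble at (40, 60) against the size legend gives 20.

20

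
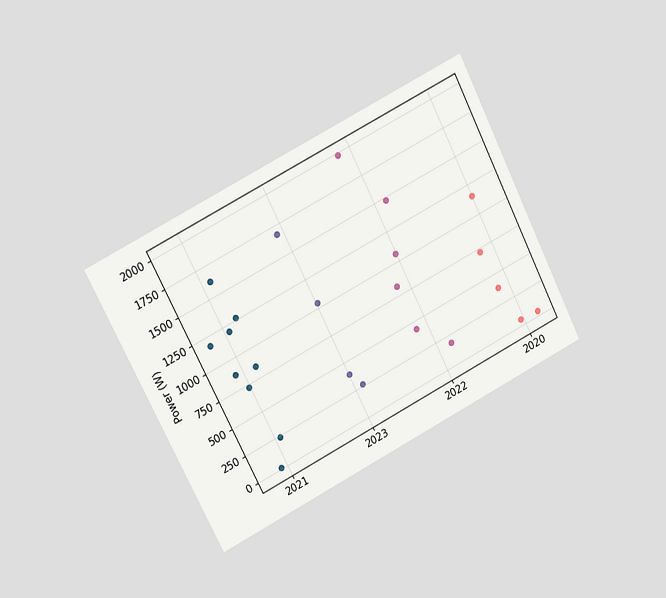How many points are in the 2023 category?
The chart is tilted about 27° counter-clockwise and viewed at a slight angle. Counting the markers in the 2023 column gives 4.

4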